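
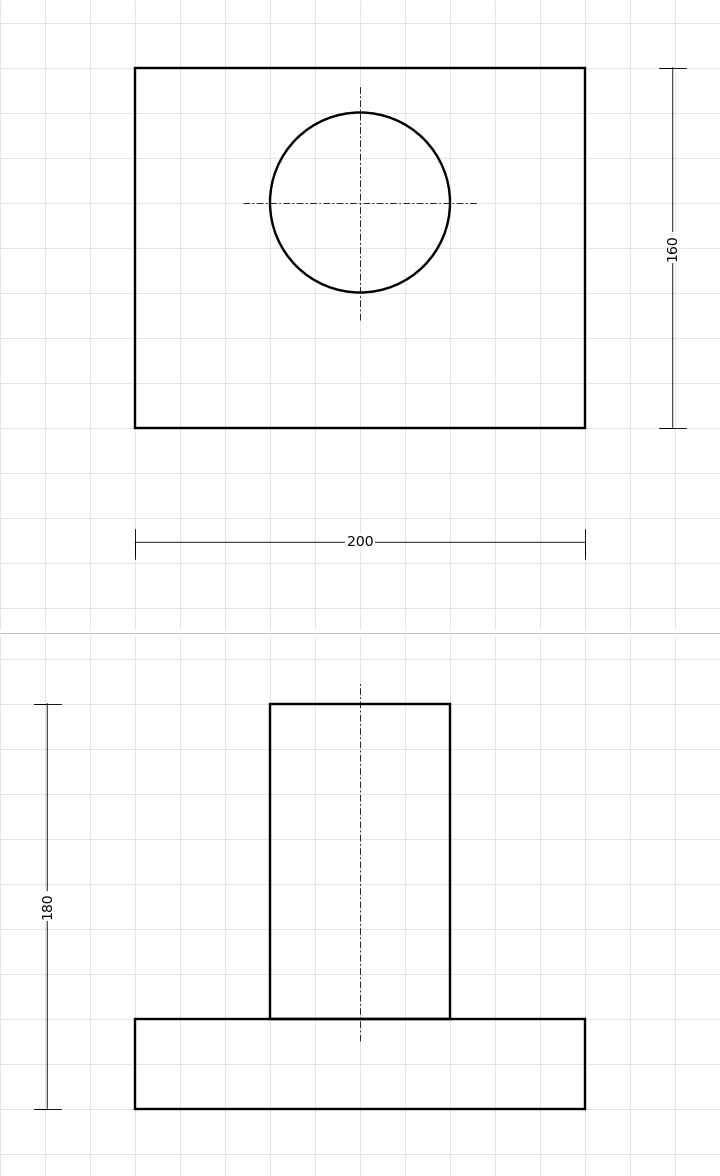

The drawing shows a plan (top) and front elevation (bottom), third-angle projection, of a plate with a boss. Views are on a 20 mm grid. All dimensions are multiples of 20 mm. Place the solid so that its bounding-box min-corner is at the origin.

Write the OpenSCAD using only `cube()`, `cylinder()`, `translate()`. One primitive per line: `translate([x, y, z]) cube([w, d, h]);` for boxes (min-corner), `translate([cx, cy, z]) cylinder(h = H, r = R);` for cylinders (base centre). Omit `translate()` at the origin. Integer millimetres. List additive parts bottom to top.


cube([200, 160, 40]);
translate([100, 100, 40]) cylinder(h = 140, r = 40);


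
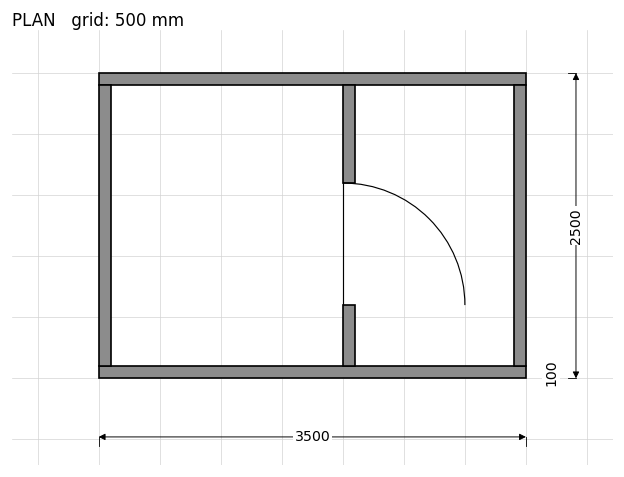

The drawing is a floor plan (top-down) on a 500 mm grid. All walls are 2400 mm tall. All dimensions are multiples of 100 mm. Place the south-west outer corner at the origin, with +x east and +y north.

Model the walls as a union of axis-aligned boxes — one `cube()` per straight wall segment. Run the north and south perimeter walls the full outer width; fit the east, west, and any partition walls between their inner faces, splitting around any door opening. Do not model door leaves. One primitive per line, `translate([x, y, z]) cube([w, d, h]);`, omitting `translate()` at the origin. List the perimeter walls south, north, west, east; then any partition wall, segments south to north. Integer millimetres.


cube([3500, 100, 2400]);
translate([0, 2400, 0]) cube([3500, 100, 2400]);
translate([0, 100, 0]) cube([100, 2300, 2400]);
translate([3400, 100, 0]) cube([100, 2300, 2400]);
translate([2000, 100, 0]) cube([100, 500, 2400]);
translate([2000, 1600, 0]) cube([100, 800, 2400]);


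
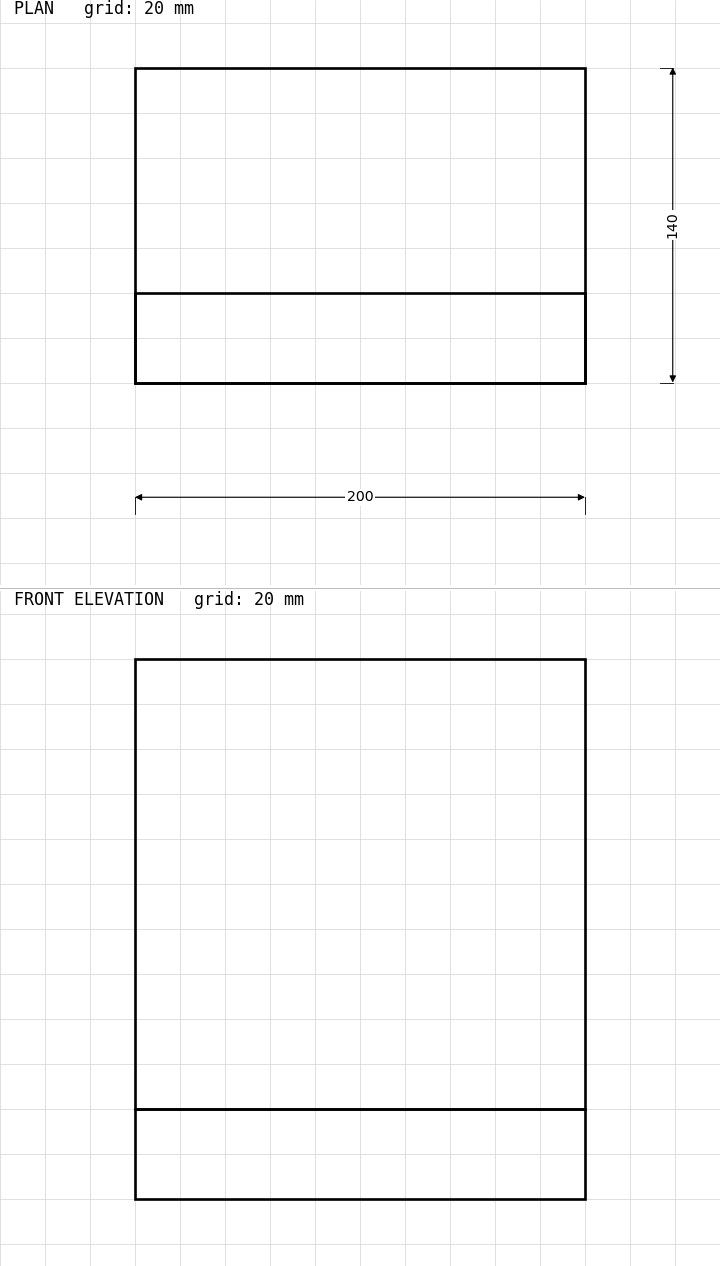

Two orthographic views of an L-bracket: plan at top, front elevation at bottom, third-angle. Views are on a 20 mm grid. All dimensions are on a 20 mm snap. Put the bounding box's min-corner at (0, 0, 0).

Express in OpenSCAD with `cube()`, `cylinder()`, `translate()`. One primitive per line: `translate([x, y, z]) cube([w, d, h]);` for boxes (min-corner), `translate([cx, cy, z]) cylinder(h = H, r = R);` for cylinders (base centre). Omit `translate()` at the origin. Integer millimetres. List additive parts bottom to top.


cube([200, 140, 40]);
translate([0, 0, 40]) cube([200, 40, 200]);


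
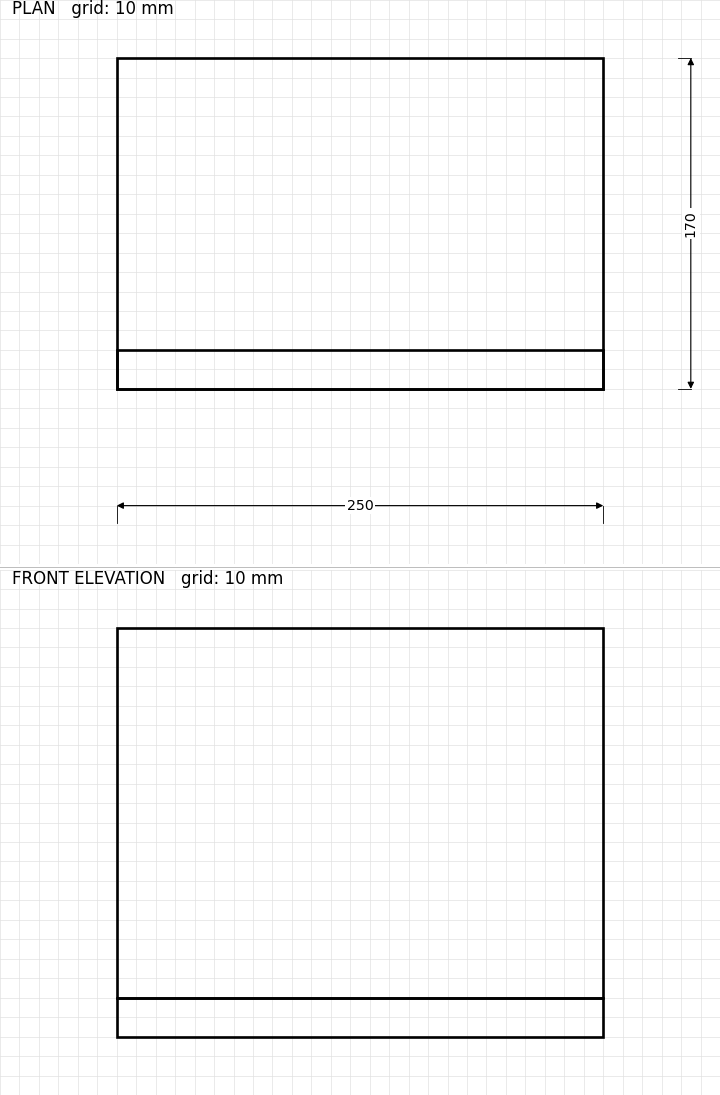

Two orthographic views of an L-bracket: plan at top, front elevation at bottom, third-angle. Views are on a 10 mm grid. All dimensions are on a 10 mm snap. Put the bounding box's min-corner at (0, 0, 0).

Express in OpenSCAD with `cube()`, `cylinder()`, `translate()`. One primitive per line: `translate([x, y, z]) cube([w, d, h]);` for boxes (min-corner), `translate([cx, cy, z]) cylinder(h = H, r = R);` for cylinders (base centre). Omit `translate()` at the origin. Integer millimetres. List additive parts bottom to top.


cube([250, 170, 20]);
translate([0, 0, 20]) cube([250, 20, 190]);


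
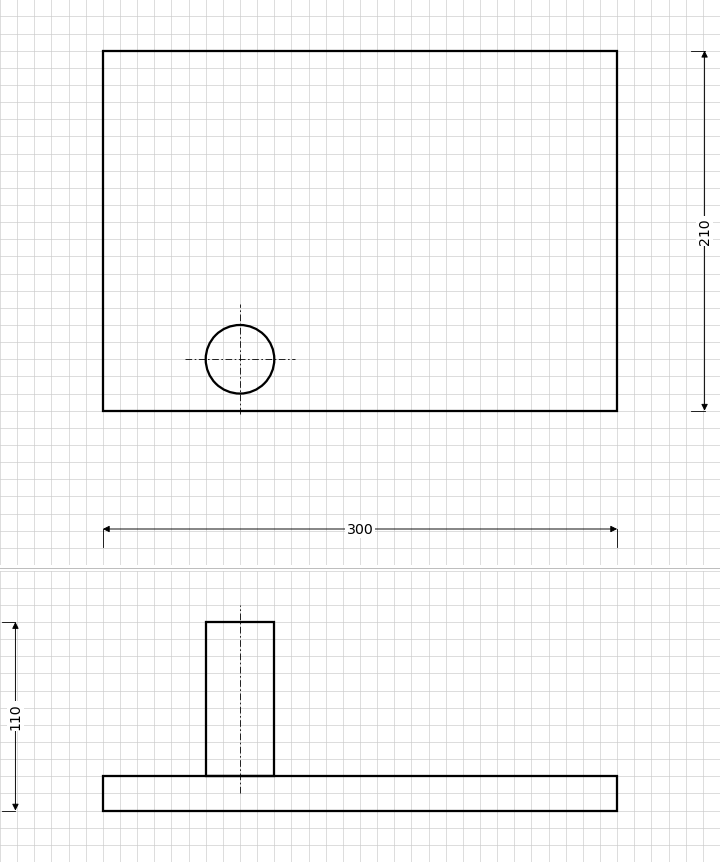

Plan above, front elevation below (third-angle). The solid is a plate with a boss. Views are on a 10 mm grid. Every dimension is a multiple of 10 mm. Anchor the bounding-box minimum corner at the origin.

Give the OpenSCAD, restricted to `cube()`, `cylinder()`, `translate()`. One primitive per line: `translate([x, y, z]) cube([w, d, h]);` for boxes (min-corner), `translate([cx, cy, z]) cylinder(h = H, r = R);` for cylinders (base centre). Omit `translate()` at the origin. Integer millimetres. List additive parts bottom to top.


cube([300, 210, 20]);
translate([80, 30, 20]) cylinder(h = 90, r = 20);


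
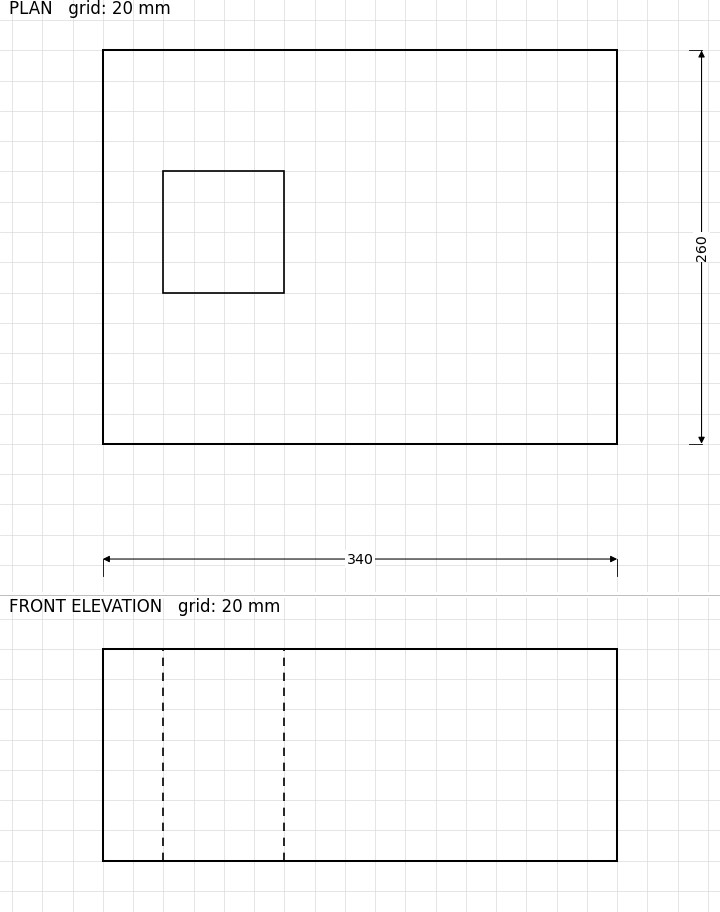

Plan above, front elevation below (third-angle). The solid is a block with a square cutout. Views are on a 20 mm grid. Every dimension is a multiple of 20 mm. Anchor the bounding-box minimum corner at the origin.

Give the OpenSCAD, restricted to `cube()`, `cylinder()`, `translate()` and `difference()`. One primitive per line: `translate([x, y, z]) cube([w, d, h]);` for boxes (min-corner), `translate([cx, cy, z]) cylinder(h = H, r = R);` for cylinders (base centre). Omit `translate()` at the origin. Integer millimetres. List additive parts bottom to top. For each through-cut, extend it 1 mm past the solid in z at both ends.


difference() {
  cube([340, 260, 140]);
  translate([40, 100, -1]) cube([80, 80, 142]);
}


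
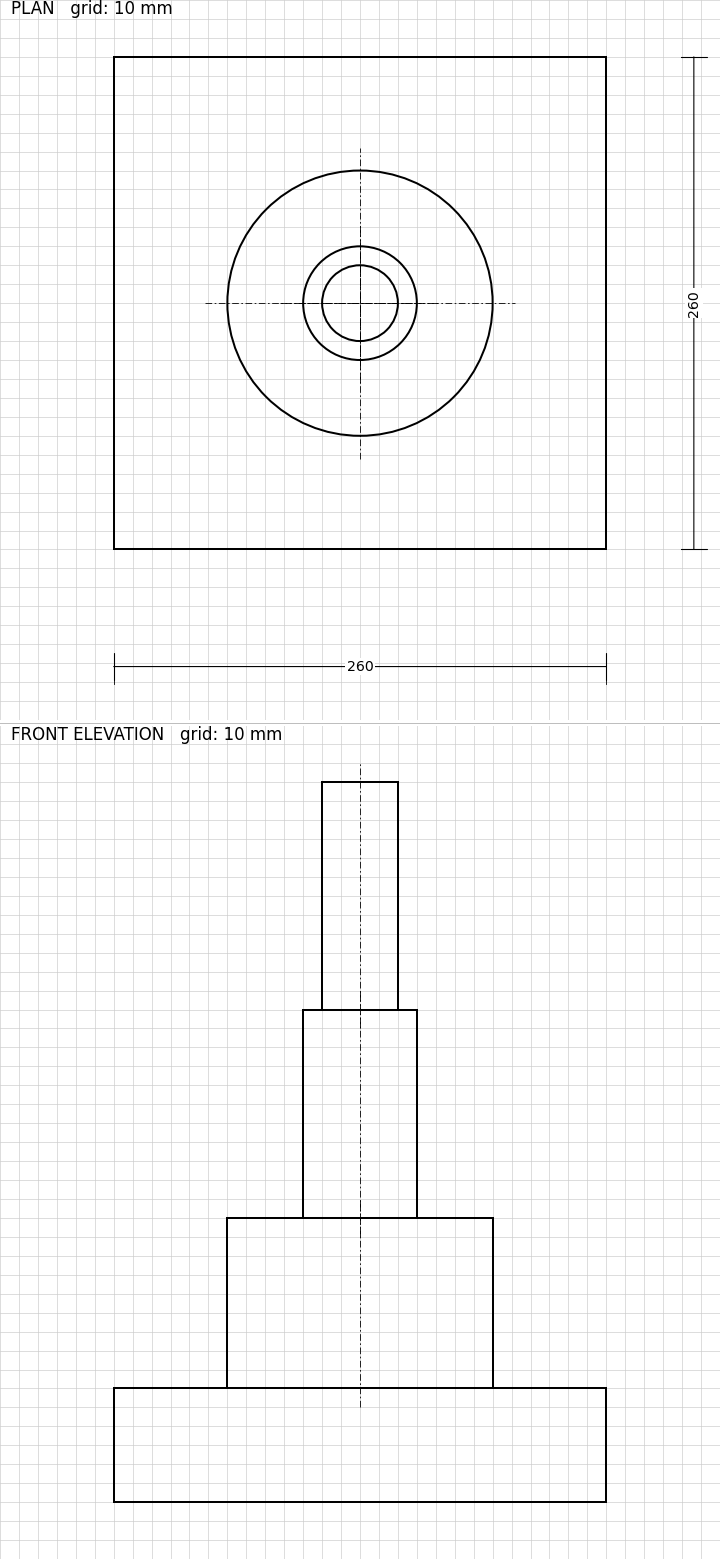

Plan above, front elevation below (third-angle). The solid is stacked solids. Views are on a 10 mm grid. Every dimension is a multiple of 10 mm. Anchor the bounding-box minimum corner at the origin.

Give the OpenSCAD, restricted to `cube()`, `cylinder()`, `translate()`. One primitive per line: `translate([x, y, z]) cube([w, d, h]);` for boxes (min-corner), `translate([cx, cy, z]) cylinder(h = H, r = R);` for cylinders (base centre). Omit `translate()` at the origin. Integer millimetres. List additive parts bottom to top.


cube([260, 260, 60]);
translate([130, 130, 60]) cylinder(h = 90, r = 70);
translate([130, 130, 150]) cylinder(h = 110, r = 30);
translate([130, 130, 260]) cylinder(h = 120, r = 20);


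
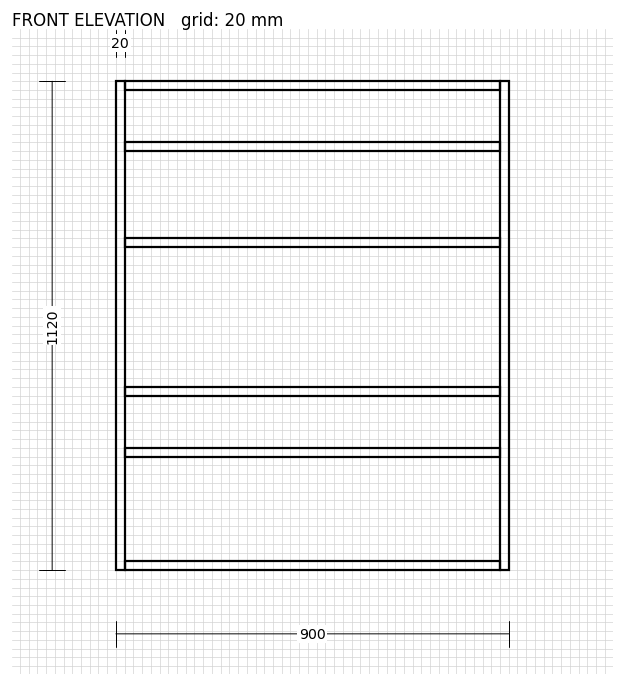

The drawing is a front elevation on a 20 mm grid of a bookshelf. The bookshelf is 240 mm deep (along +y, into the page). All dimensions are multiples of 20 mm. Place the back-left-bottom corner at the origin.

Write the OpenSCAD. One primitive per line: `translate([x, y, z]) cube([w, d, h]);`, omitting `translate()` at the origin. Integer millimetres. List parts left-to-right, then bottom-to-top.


cube([20, 240, 1120]);
translate([20, 0, 0]) cube([860, 240, 20]);
translate([20, 0, 260]) cube([860, 240, 20]);
translate([20, 0, 400]) cube([860, 240, 20]);
translate([20, 0, 740]) cube([860, 240, 20]);
translate([20, 0, 960]) cube([860, 240, 20]);
translate([20, 0, 1100]) cube([860, 240, 20]);
translate([880, 0, 0]) cube([20, 240, 1120]);


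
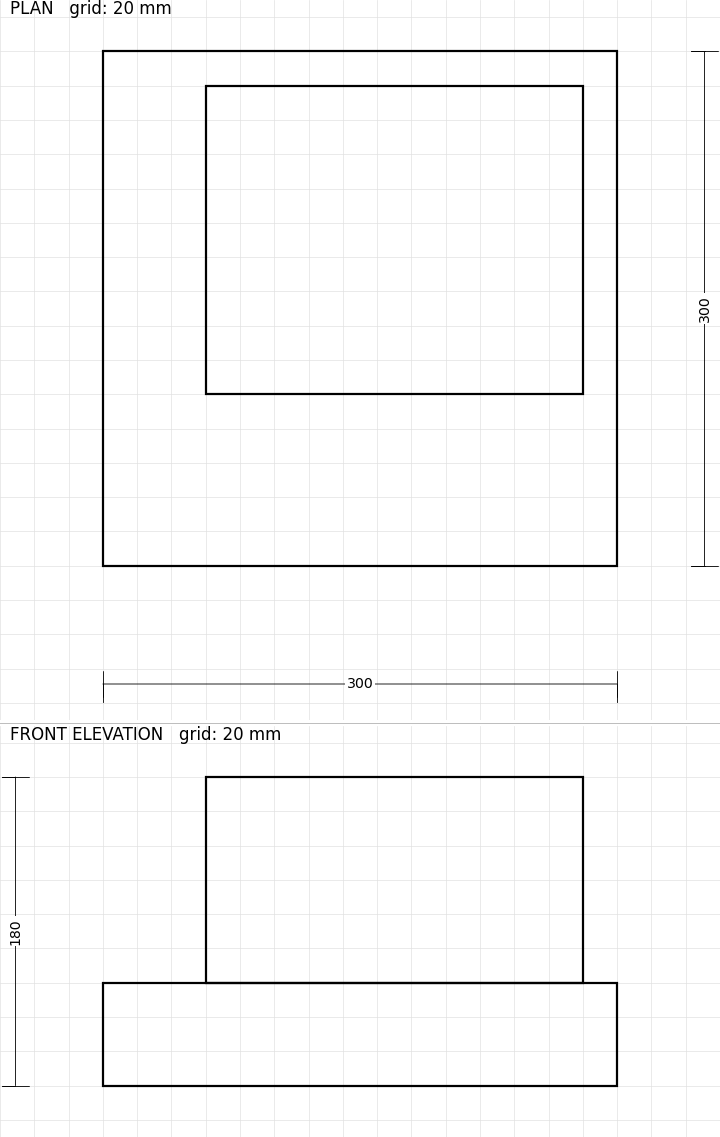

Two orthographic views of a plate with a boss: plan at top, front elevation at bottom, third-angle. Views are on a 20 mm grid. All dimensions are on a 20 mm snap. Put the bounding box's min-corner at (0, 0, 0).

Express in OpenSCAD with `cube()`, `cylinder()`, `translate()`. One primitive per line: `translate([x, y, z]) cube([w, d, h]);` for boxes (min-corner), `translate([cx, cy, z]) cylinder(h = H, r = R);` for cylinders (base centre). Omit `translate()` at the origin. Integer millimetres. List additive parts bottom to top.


cube([300, 300, 60]);
translate([60, 100, 60]) cube([220, 180, 120]);


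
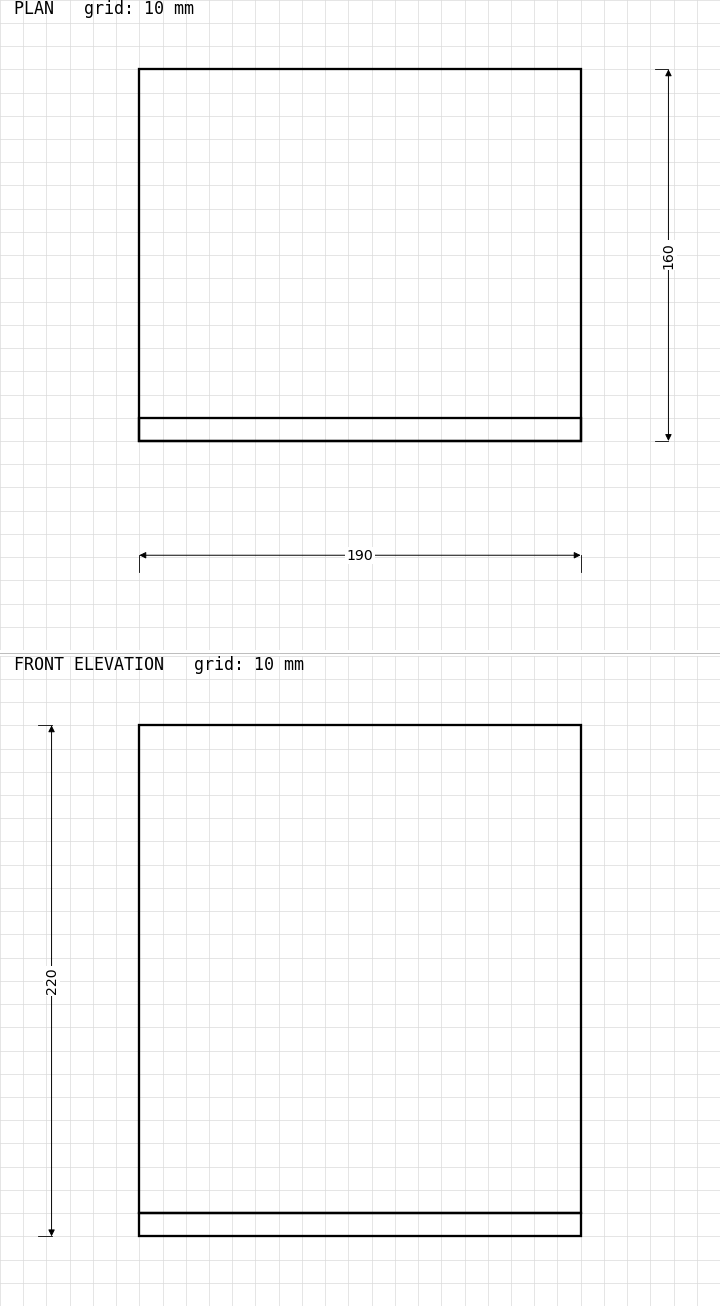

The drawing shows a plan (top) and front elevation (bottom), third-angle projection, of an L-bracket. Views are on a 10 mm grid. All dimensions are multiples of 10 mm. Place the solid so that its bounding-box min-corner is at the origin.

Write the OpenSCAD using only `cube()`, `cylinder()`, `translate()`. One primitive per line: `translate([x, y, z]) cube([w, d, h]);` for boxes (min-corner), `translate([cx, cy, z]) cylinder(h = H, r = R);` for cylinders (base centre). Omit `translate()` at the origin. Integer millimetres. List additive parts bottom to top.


cube([190, 160, 10]);
translate([0, 0, 10]) cube([190, 10, 210]);


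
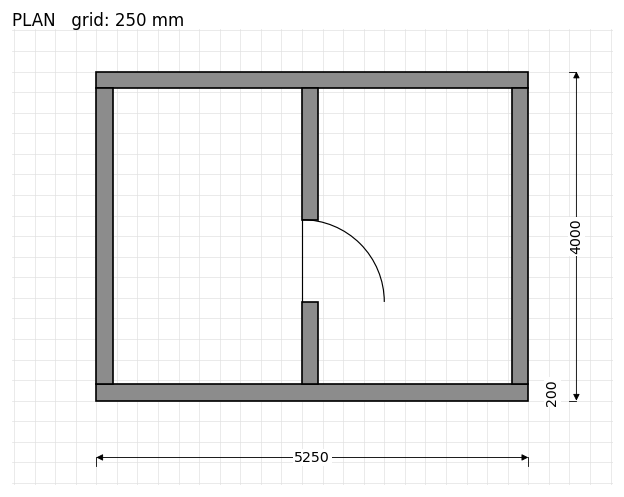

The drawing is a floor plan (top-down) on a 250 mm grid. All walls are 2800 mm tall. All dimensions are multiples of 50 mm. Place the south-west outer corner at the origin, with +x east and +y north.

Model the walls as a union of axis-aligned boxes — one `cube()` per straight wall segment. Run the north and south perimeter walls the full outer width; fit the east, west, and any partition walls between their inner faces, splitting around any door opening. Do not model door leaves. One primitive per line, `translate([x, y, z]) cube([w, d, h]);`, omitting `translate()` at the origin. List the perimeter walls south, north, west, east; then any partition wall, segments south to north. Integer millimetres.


cube([5250, 200, 2800]);
translate([0, 3800, 0]) cube([5250, 200, 2800]);
translate([0, 200, 0]) cube([200, 3600, 2800]);
translate([5050, 200, 0]) cube([200, 3600, 2800]);
translate([2500, 200, 0]) cube([200, 1000, 2800]);
translate([2500, 2200, 0]) cube([200, 1600, 2800]);


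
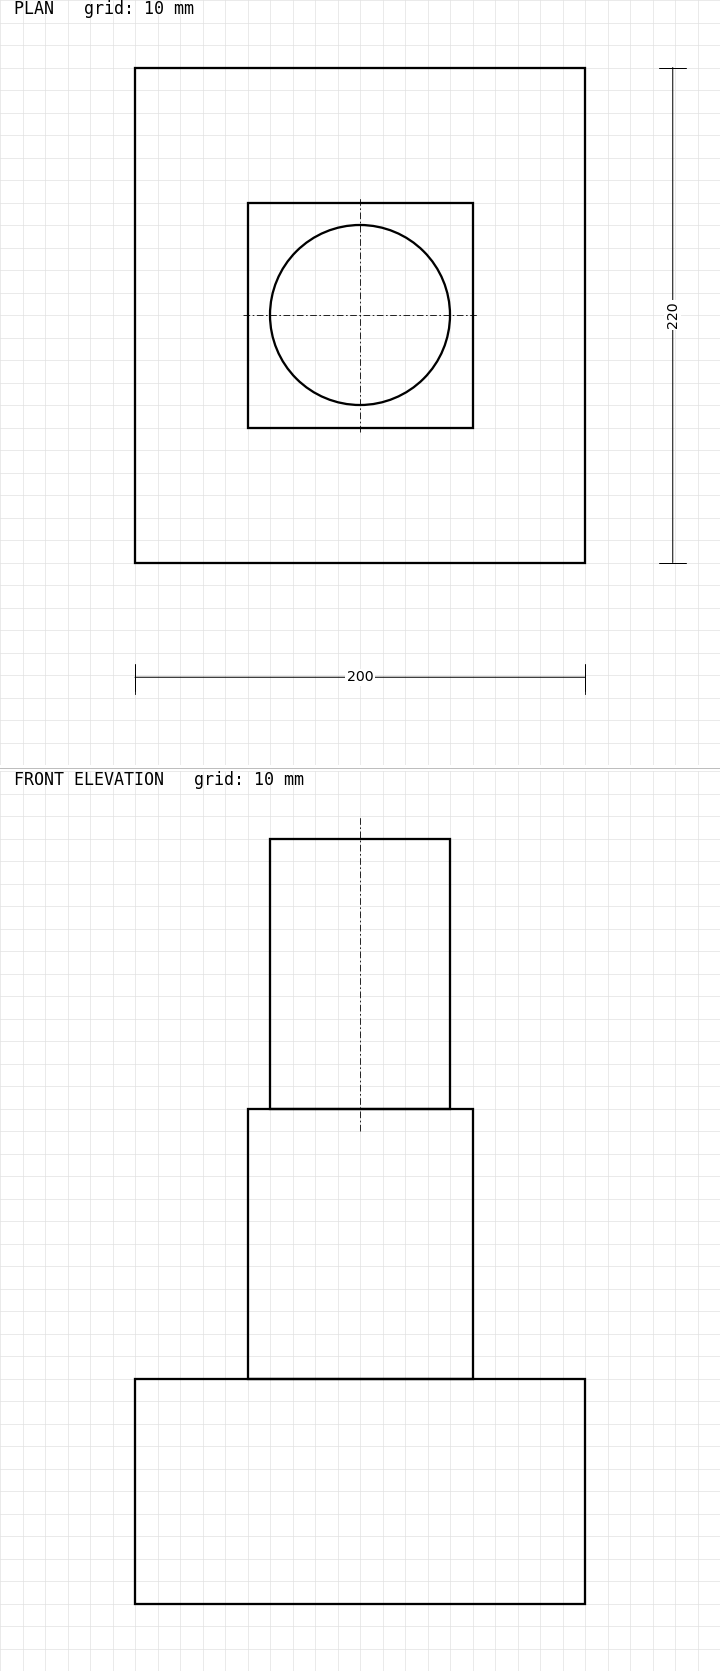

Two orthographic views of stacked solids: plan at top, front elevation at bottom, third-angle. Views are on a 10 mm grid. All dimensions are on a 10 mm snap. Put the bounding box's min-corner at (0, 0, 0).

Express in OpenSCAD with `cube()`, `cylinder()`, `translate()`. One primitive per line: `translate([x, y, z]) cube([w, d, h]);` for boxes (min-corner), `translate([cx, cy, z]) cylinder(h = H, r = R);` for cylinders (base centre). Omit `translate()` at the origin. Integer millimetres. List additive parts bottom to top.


cube([200, 220, 100]);
translate([50, 60, 100]) cube([100, 100, 120]);
translate([100, 110, 220]) cylinder(h = 120, r = 40);


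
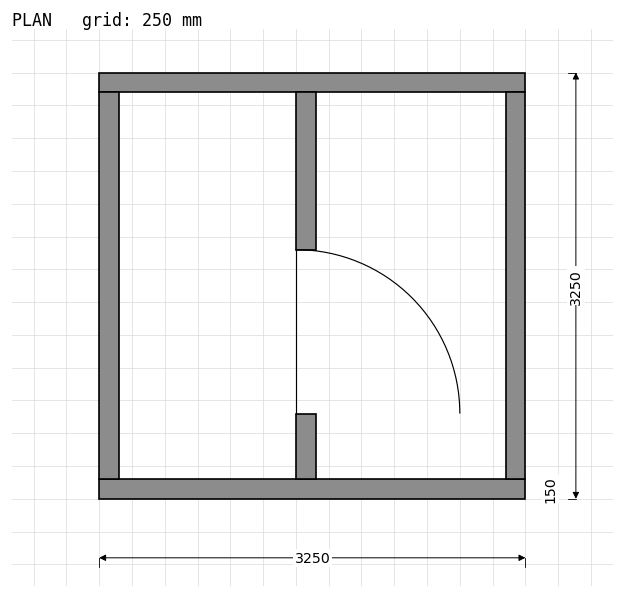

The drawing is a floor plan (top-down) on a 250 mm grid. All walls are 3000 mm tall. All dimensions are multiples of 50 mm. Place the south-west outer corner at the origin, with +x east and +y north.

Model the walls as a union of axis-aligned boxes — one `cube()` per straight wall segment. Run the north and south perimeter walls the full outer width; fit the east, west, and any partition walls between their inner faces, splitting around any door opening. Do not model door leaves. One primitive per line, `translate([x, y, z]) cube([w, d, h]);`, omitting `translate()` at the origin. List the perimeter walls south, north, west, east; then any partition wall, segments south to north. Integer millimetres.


cube([3250, 150, 3000]);
translate([0, 3100, 0]) cube([3250, 150, 3000]);
translate([0, 150, 0]) cube([150, 2950, 3000]);
translate([3100, 150, 0]) cube([150, 2950, 3000]);
translate([1500, 150, 0]) cube([150, 500, 3000]);
translate([1500, 1900, 0]) cube([150, 1200, 3000]);


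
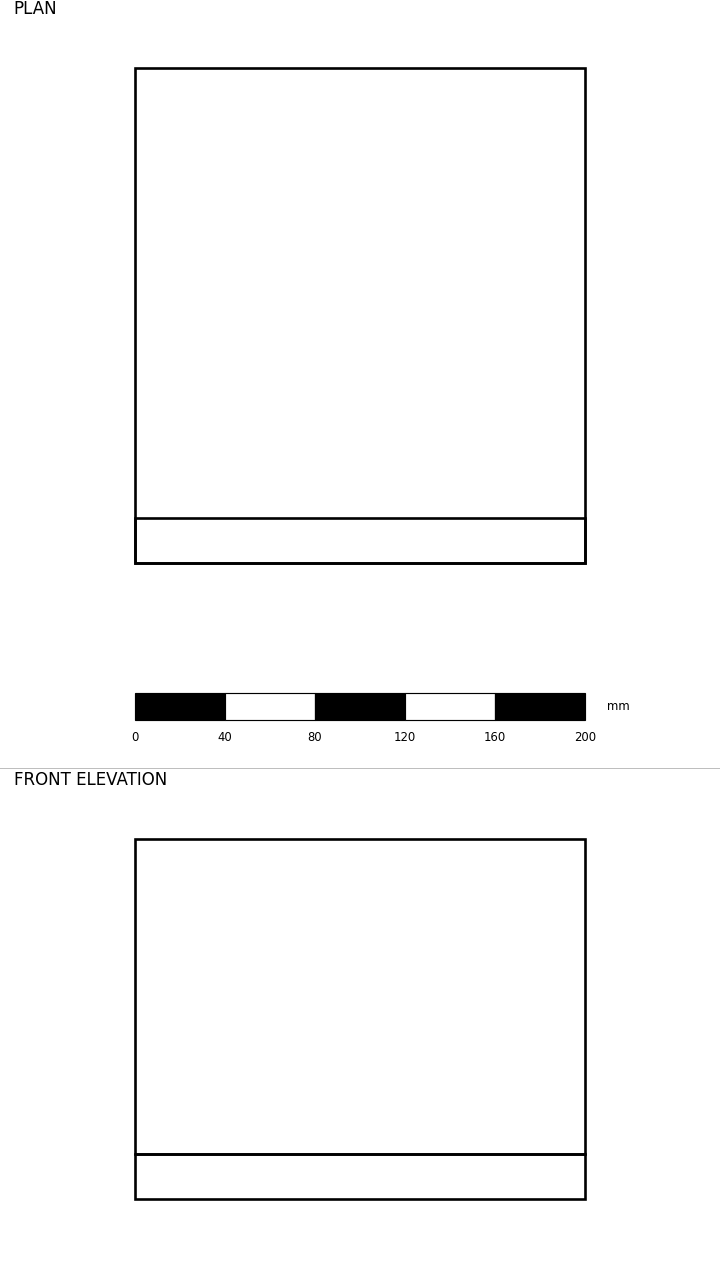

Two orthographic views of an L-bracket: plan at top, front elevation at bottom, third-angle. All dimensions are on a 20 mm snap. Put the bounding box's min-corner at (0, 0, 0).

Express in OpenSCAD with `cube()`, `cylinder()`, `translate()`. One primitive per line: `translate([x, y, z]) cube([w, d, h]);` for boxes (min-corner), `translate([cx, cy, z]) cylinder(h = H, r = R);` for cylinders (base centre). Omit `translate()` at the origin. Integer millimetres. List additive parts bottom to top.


cube([200, 220, 20]);
translate([0, 0, 20]) cube([200, 20, 140]);


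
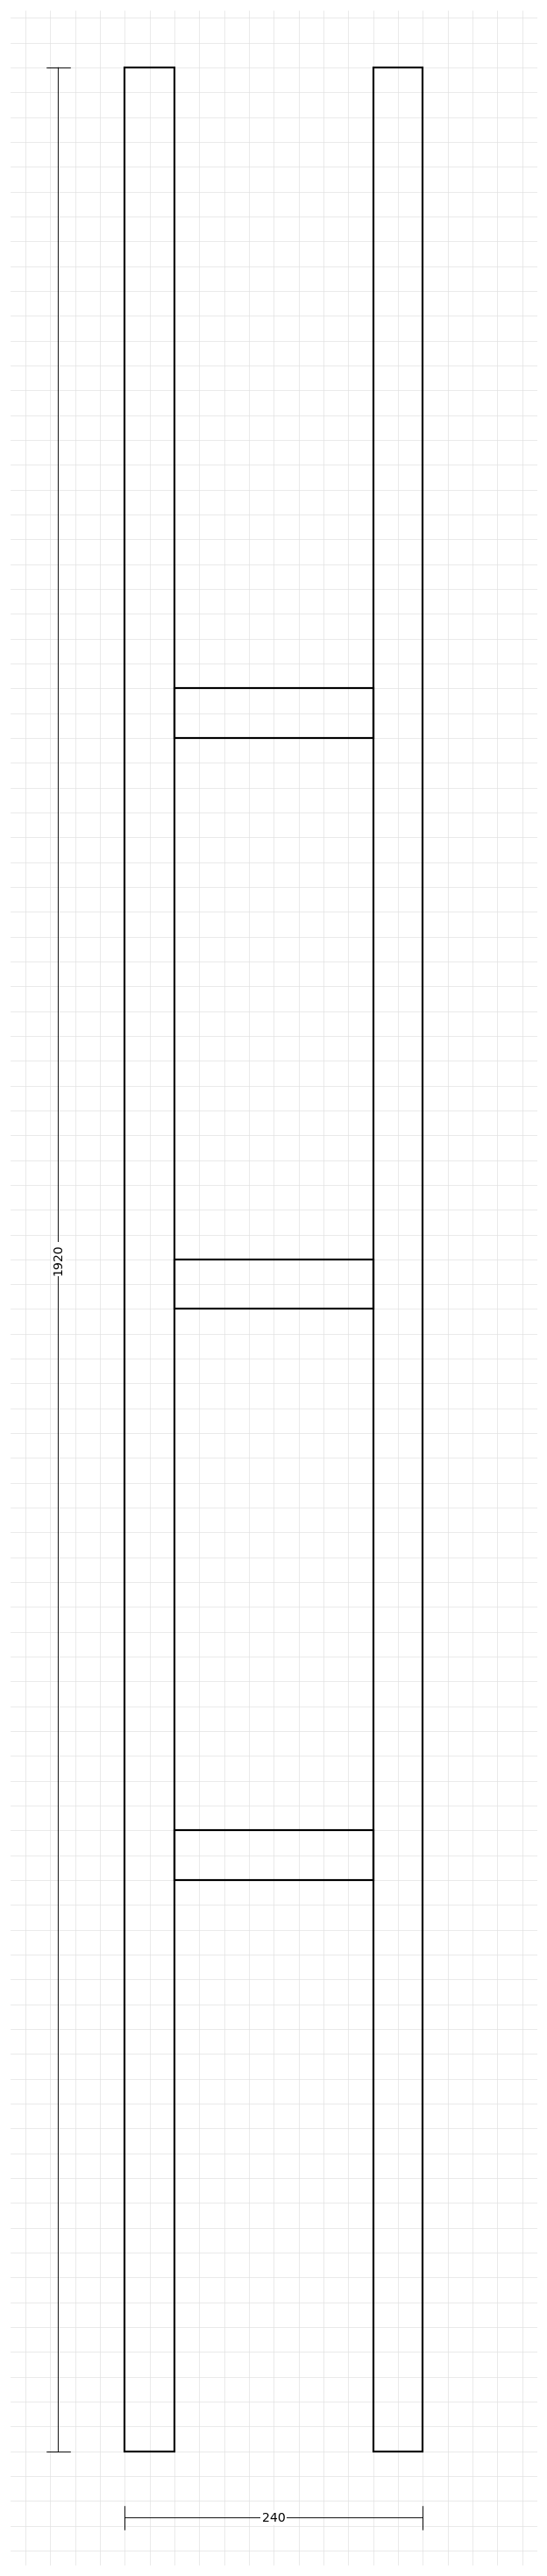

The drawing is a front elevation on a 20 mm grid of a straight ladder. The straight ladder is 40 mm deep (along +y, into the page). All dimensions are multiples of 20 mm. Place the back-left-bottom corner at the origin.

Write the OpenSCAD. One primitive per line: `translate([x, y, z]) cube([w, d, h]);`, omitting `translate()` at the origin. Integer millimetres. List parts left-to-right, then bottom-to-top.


cube([40, 40, 1920]);
translate([40, 0, 460]) cube([160, 40, 40]);
translate([40, 0, 920]) cube([160, 40, 40]);
translate([40, 0, 1380]) cube([160, 40, 40]);
translate([200, 0, 0]) cube([40, 40, 1920]);


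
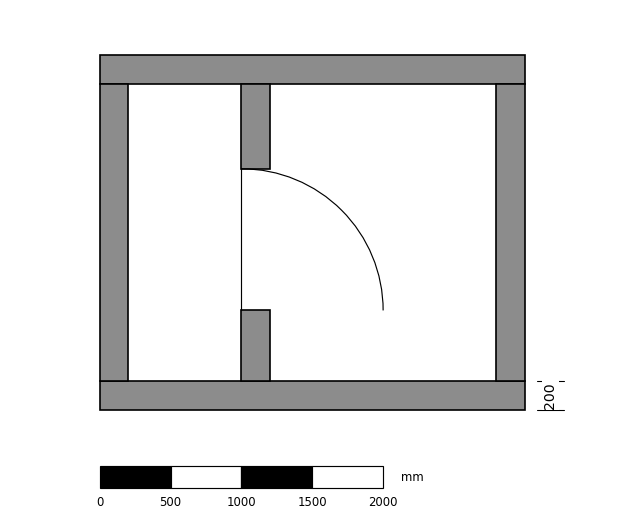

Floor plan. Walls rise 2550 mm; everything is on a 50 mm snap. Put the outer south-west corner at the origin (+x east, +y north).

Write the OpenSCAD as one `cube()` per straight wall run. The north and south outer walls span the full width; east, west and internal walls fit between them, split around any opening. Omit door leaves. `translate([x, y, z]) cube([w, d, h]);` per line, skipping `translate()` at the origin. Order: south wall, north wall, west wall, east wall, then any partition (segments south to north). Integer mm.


cube([3000, 200, 2550]);
translate([0, 2300, 0]) cube([3000, 200, 2550]);
translate([0, 200, 0]) cube([200, 2100, 2550]);
translate([2800, 200, 0]) cube([200, 2100, 2550]);
translate([1000, 200, 0]) cube([200, 500, 2550]);
translate([1000, 1700, 0]) cube([200, 600, 2550]);


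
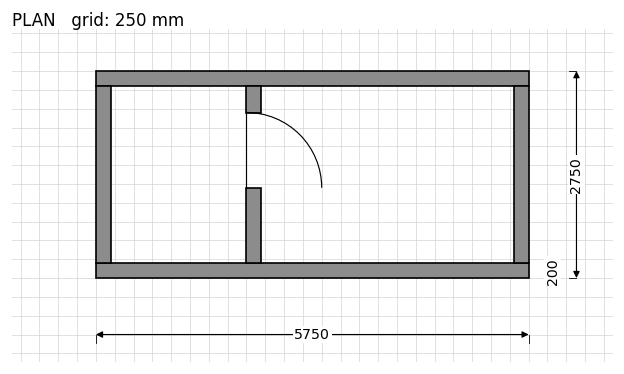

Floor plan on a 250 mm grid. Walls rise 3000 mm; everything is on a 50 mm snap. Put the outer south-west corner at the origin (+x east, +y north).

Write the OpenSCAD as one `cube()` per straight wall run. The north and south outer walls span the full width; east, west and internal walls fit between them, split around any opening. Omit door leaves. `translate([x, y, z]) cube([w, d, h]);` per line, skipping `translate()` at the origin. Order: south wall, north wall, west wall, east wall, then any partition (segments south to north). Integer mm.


cube([5750, 200, 3000]);
translate([0, 2550, 0]) cube([5750, 200, 3000]);
translate([0, 200, 0]) cube([200, 2350, 3000]);
translate([5550, 200, 0]) cube([200, 2350, 3000]);
translate([2000, 200, 0]) cube([200, 1000, 3000]);
translate([2000, 2200, 0]) cube([200, 350, 3000]);


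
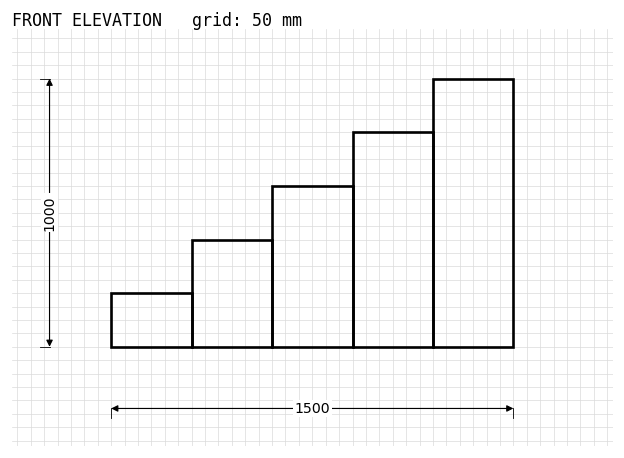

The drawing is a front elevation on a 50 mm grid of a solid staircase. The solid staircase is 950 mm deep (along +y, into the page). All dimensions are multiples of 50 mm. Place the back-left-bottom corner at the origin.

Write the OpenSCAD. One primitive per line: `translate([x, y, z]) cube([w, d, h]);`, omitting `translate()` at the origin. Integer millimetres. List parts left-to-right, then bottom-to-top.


cube([300, 950, 200]);
translate([300, 0, 0]) cube([300, 950, 400]);
translate([600, 0, 0]) cube([300, 950, 600]);
translate([900, 0, 0]) cube([300, 950, 800]);
translate([1200, 0, 0]) cube([300, 950, 1000]);


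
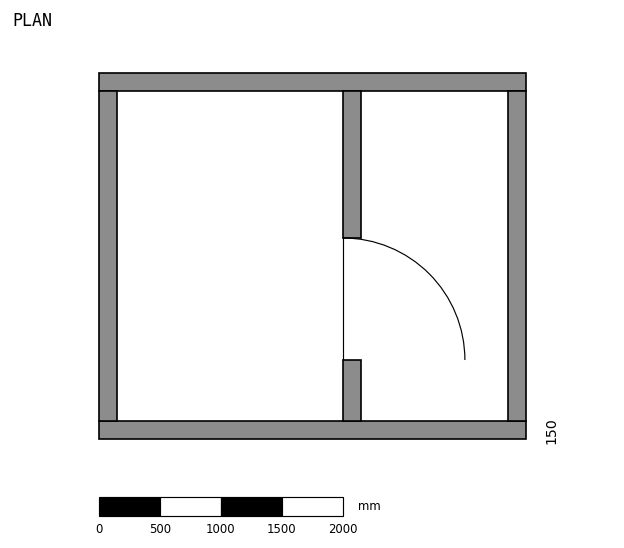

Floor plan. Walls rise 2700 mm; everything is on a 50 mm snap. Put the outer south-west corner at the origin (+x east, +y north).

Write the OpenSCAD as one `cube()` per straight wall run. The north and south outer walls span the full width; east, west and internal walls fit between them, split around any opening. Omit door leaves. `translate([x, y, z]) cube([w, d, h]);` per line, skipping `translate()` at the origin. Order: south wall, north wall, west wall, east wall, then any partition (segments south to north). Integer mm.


cube([3500, 150, 2700]);
translate([0, 2850, 0]) cube([3500, 150, 2700]);
translate([0, 150, 0]) cube([150, 2700, 2700]);
translate([3350, 150, 0]) cube([150, 2700, 2700]);
translate([2000, 150, 0]) cube([150, 500, 2700]);
translate([2000, 1650, 0]) cube([150, 1200, 2700]);


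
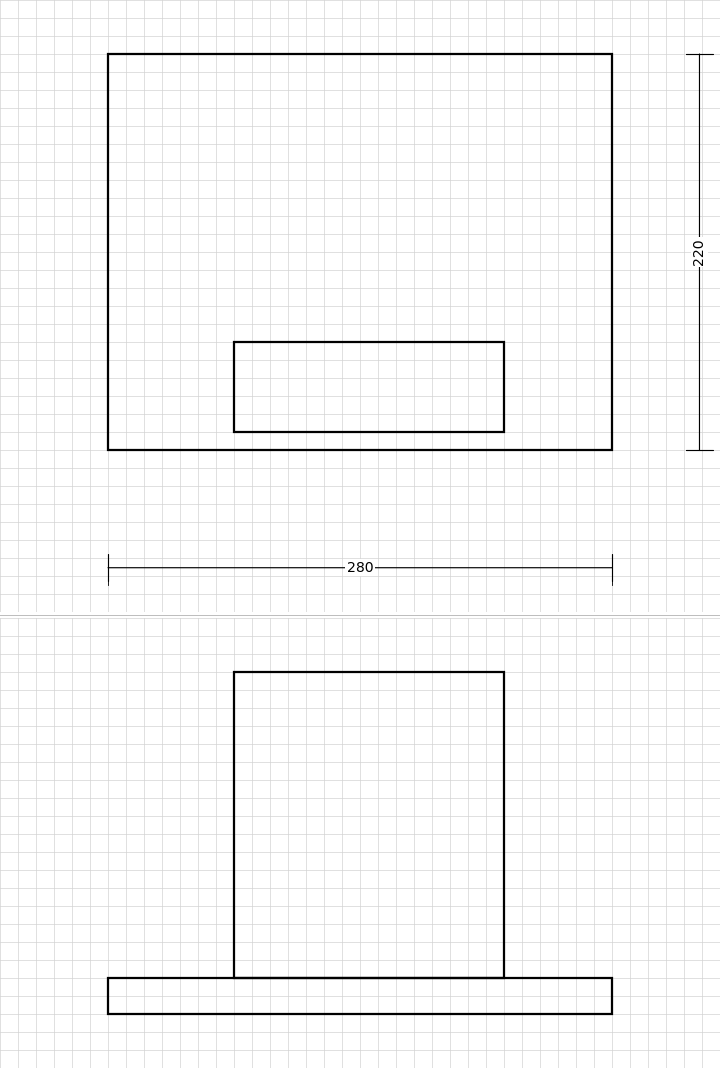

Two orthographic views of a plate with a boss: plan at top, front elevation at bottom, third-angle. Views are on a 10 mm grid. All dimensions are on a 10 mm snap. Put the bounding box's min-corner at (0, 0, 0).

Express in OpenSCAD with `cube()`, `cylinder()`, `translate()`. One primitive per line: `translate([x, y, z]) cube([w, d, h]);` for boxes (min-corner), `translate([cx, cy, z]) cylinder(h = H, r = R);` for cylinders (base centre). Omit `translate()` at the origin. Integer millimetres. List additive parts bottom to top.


cube([280, 220, 20]);
translate([70, 10, 20]) cube([150, 50, 170]);


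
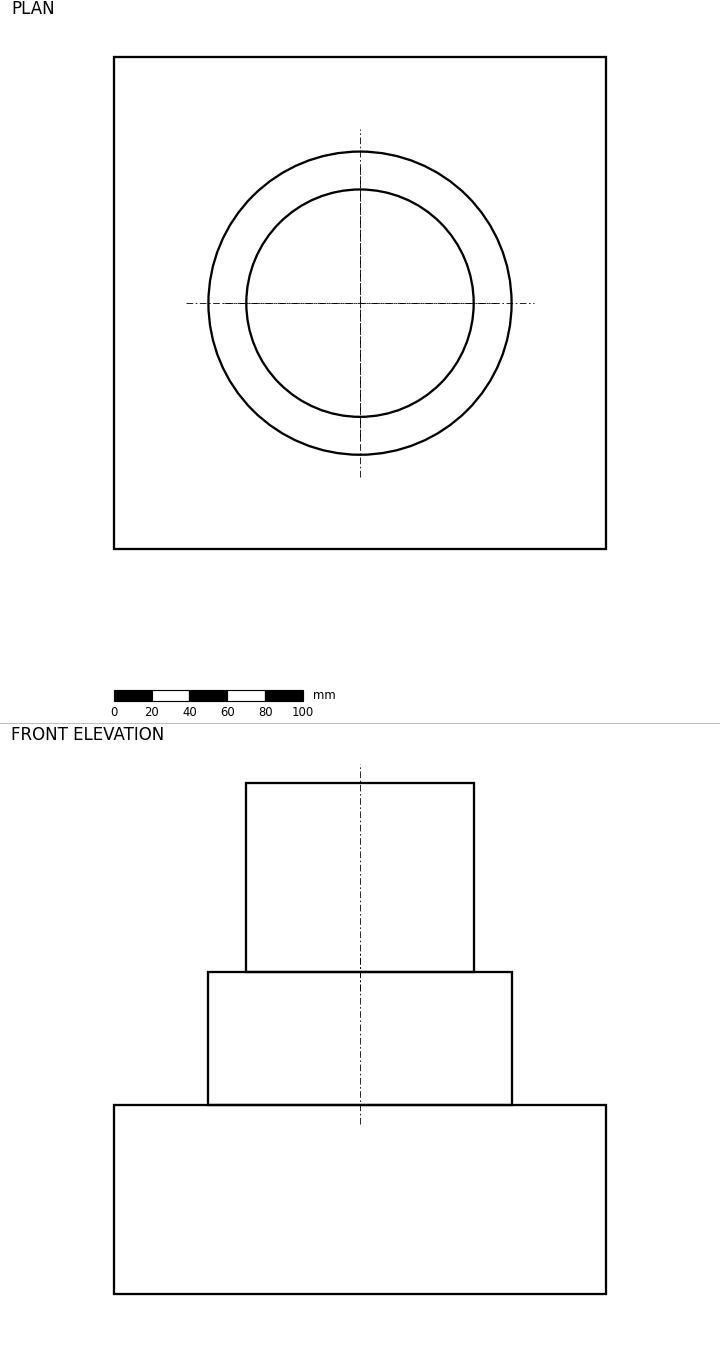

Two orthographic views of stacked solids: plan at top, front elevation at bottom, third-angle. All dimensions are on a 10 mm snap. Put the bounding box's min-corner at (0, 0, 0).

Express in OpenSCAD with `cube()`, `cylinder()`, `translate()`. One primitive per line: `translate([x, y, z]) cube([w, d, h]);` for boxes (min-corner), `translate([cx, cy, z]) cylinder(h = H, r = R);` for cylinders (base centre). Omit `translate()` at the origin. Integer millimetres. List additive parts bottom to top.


cube([260, 260, 100]);
translate([130, 130, 100]) cylinder(h = 70, r = 80);
translate([130, 130, 170]) cylinder(h = 100, r = 60);


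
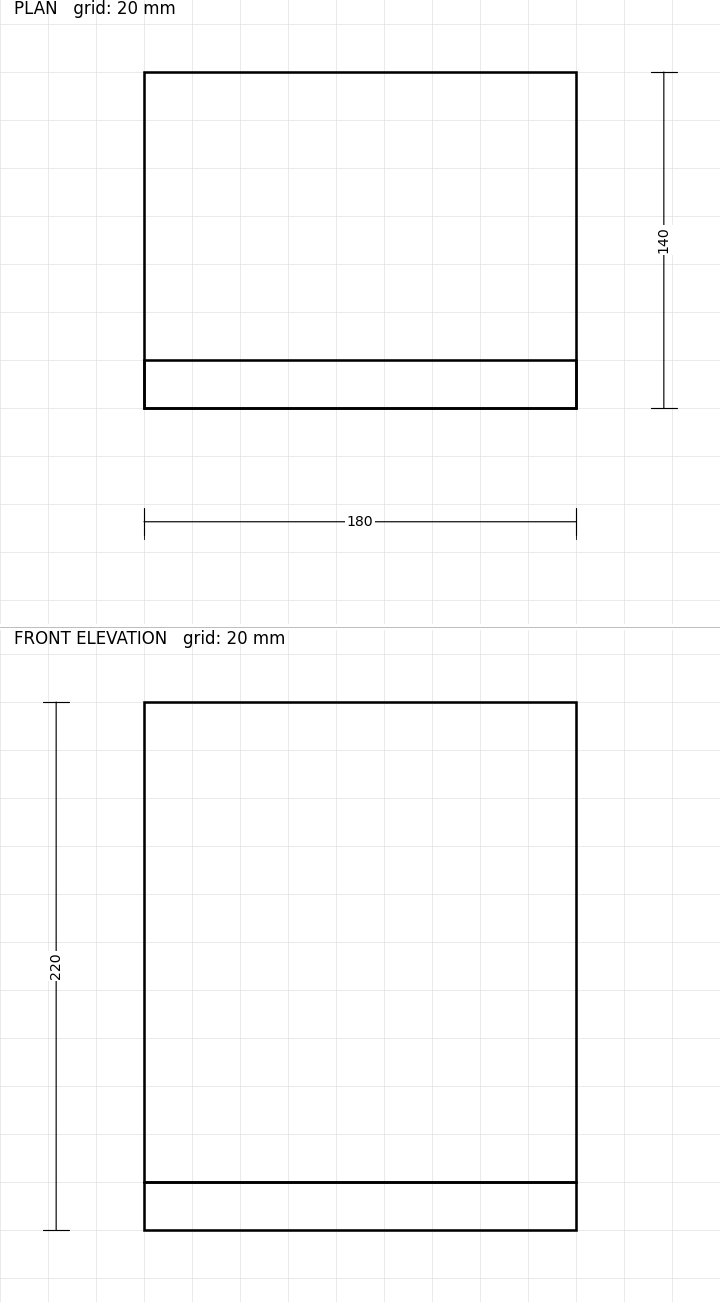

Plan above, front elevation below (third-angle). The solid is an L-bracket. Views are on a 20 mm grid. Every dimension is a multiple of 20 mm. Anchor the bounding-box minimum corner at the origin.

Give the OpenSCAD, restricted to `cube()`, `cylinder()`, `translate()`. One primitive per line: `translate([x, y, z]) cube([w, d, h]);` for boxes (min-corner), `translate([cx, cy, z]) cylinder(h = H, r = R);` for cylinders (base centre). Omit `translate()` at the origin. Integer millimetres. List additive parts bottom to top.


cube([180, 140, 20]);
translate([0, 0, 20]) cube([180, 20, 200]);


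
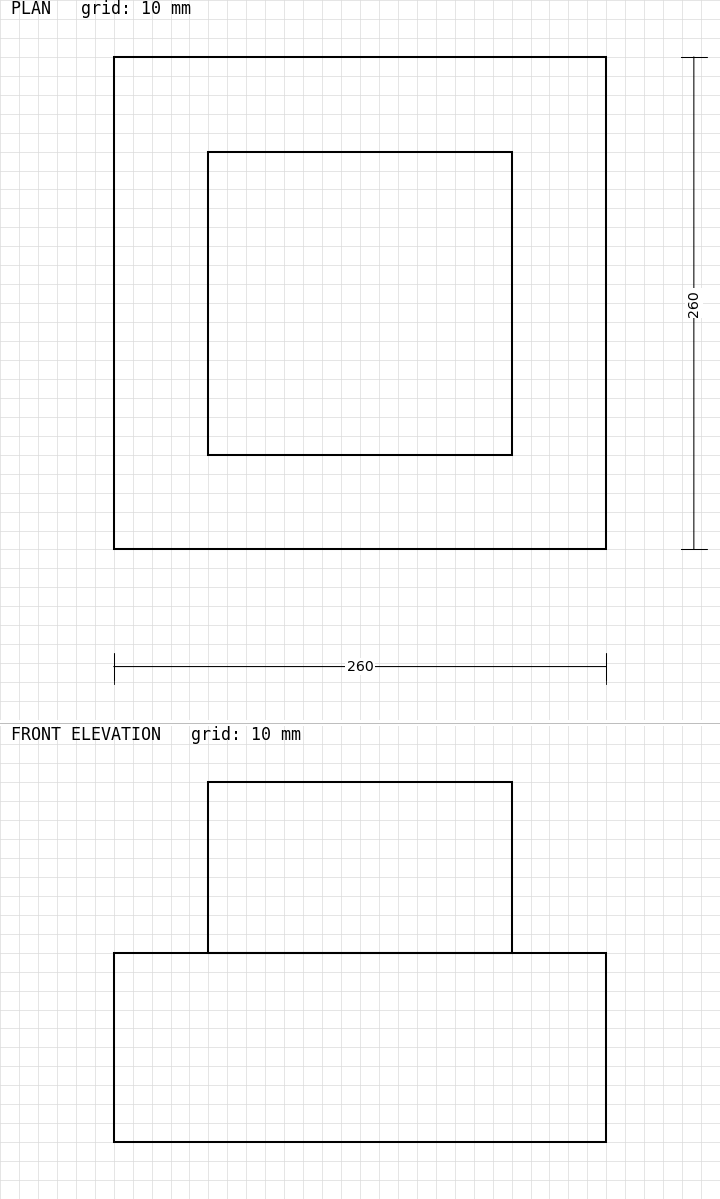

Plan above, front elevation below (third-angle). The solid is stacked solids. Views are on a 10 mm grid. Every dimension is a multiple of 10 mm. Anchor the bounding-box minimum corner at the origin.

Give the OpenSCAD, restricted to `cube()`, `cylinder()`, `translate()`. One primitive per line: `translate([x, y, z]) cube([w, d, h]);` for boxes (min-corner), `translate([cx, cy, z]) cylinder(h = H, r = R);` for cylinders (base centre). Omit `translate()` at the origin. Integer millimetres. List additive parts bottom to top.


cube([260, 260, 100]);
translate([50, 50, 100]) cube([160, 160, 90]);


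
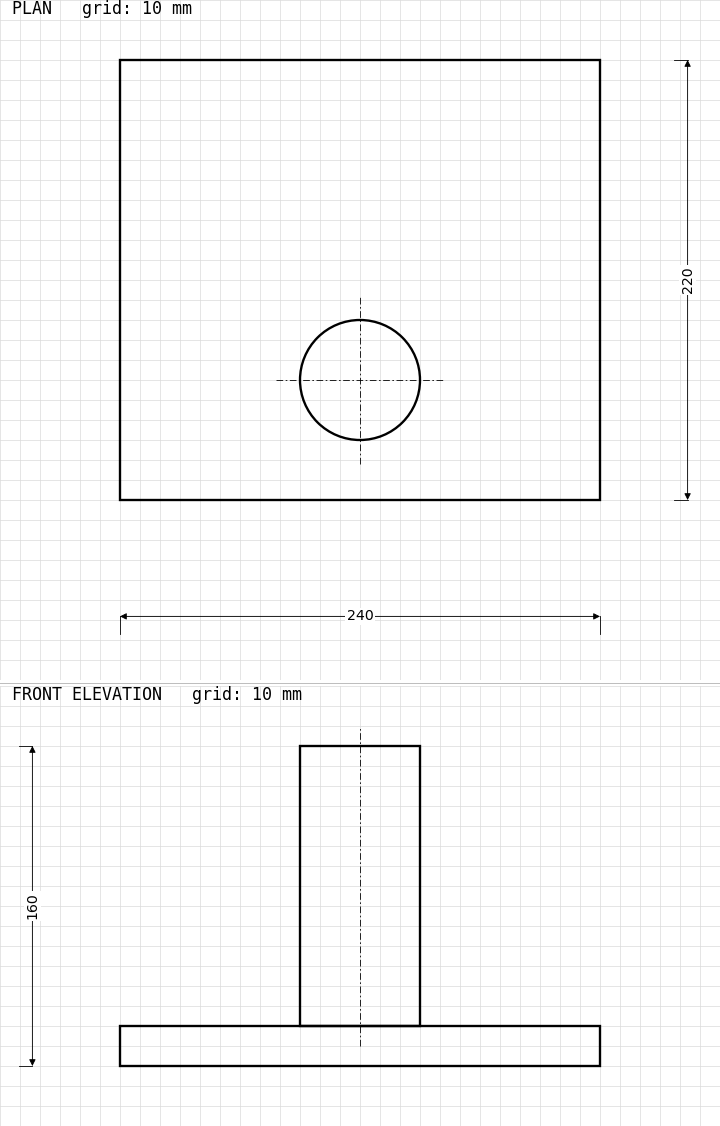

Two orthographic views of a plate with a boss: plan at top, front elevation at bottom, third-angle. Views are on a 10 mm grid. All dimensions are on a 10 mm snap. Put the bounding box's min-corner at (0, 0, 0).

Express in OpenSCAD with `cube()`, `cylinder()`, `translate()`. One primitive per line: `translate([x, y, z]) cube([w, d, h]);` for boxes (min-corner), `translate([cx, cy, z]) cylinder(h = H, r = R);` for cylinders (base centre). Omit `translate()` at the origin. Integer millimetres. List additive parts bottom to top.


cube([240, 220, 20]);
translate([120, 60, 20]) cylinder(h = 140, r = 30);


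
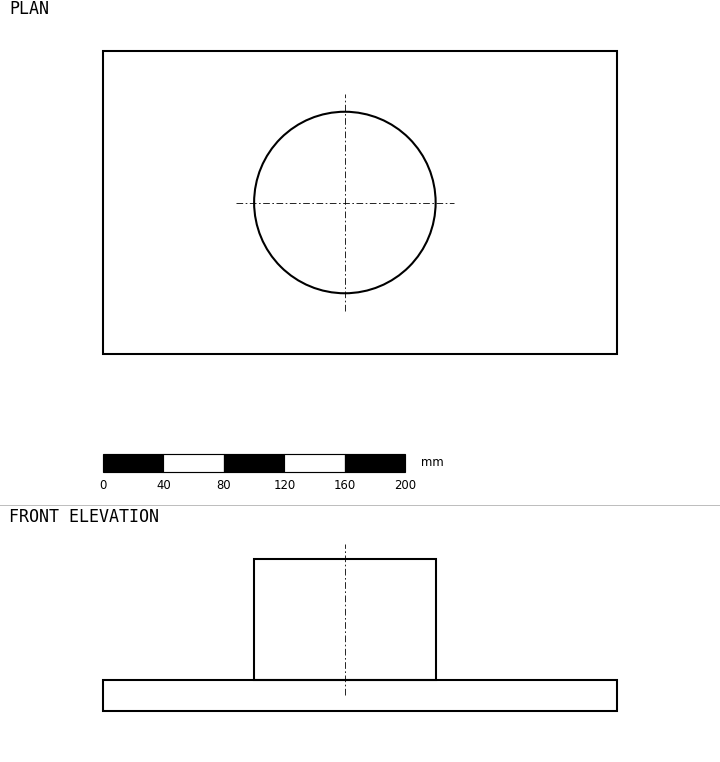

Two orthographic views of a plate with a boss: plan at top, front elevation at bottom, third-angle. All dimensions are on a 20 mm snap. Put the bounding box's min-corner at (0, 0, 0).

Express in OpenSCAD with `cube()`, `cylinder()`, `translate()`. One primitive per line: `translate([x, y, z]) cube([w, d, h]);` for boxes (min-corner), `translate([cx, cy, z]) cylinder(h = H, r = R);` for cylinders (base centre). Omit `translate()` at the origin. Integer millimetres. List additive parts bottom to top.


cube([340, 200, 20]);
translate([160, 100, 20]) cylinder(h = 80, r = 60);


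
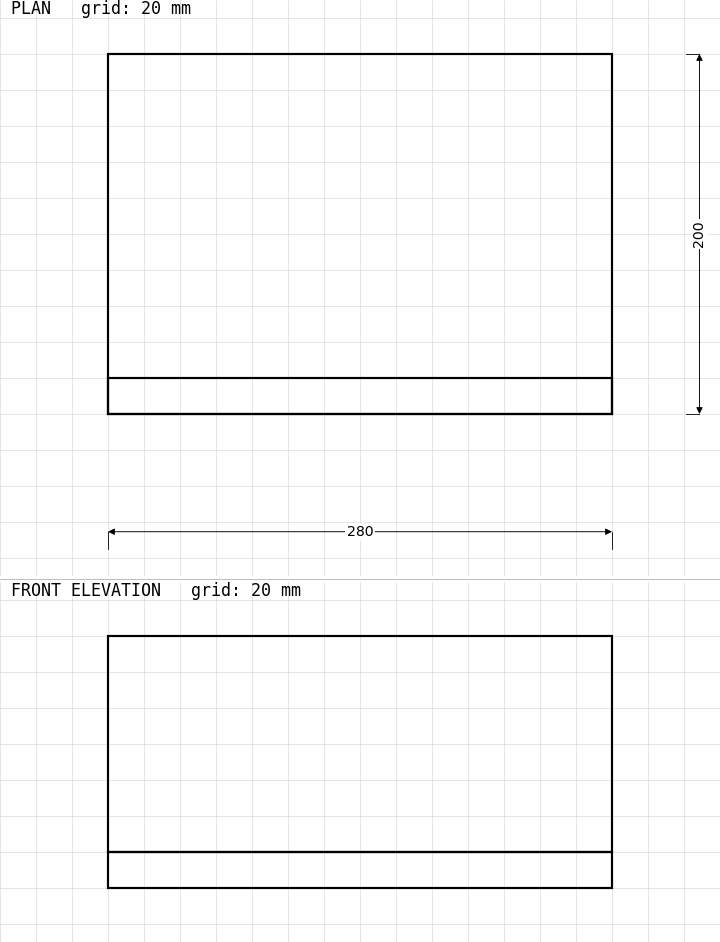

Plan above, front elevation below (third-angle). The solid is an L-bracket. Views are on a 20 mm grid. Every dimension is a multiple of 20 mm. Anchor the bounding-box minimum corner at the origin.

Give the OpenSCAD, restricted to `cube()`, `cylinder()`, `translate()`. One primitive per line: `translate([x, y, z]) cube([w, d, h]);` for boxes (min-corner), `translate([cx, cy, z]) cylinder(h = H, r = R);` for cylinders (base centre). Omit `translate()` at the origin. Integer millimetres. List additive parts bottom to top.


cube([280, 200, 20]);
translate([0, 0, 20]) cube([280, 20, 120]);


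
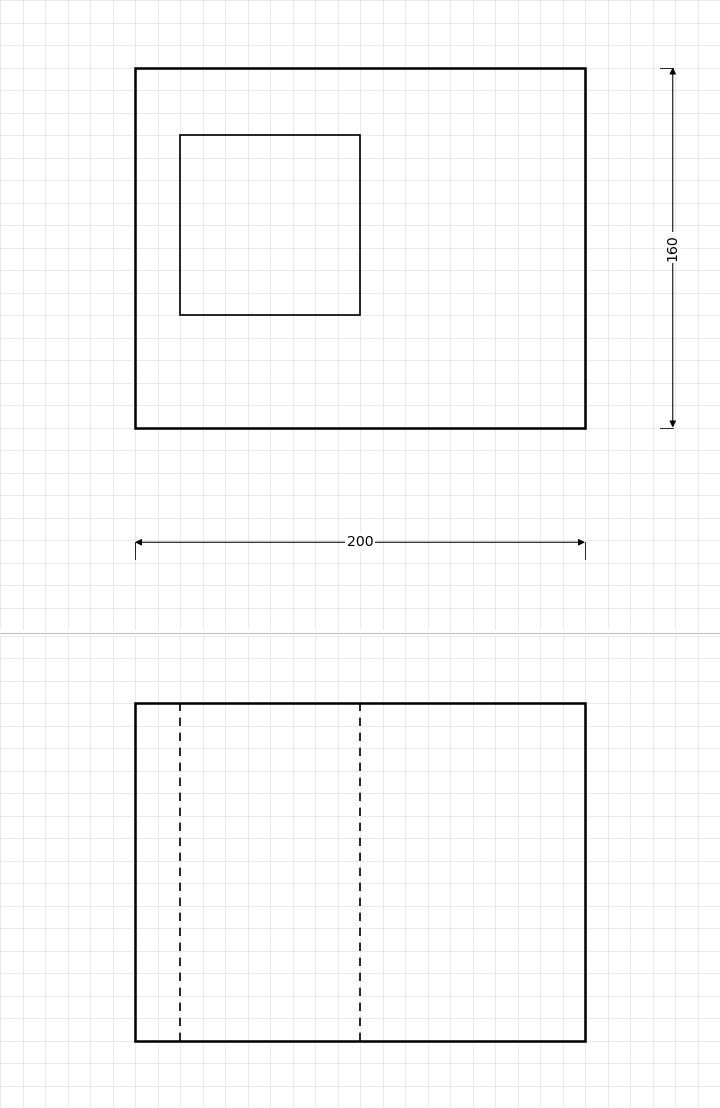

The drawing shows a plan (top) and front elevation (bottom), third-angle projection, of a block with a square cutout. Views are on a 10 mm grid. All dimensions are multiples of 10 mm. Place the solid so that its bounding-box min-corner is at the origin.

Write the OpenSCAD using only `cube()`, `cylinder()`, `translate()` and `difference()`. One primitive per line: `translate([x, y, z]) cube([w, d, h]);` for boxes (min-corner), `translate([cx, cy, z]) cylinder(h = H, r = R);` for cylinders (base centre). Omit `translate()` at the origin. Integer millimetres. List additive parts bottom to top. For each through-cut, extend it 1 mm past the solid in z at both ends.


difference() {
  cube([200, 160, 150]);
  translate([20, 50, -1]) cube([80, 80, 152]);
}


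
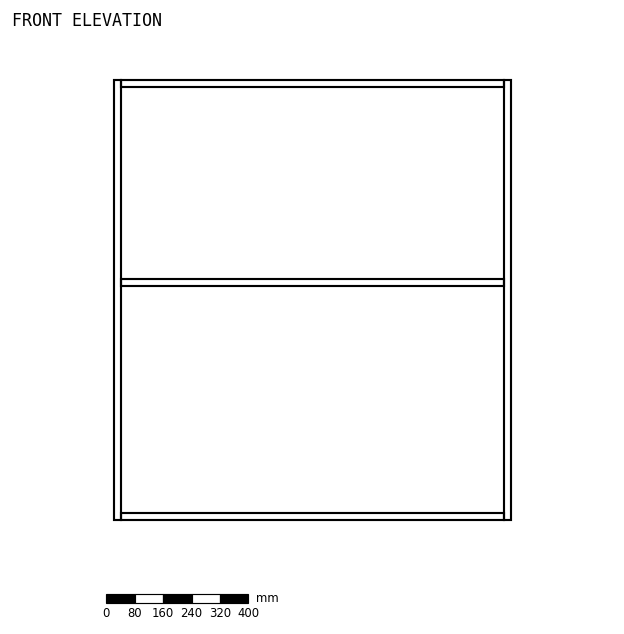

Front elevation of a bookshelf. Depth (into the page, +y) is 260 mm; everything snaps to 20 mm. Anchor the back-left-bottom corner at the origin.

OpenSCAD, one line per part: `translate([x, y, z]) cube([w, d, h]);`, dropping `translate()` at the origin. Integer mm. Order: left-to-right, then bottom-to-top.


cube([20, 260, 1240]);
translate([20, 0, 0]) cube([1080, 260, 20]);
translate([20, 0, 660]) cube([1080, 260, 20]);
translate([20, 0, 1220]) cube([1080, 260, 20]);
translate([1100, 0, 0]) cube([20, 260, 1240]);


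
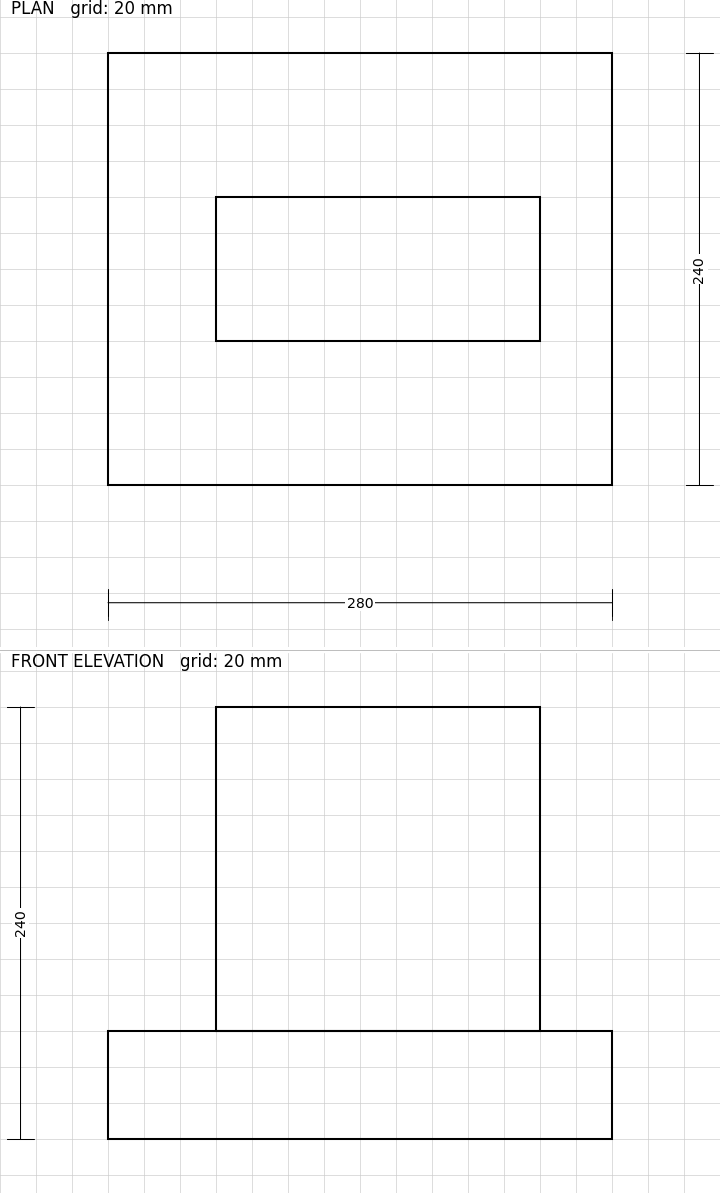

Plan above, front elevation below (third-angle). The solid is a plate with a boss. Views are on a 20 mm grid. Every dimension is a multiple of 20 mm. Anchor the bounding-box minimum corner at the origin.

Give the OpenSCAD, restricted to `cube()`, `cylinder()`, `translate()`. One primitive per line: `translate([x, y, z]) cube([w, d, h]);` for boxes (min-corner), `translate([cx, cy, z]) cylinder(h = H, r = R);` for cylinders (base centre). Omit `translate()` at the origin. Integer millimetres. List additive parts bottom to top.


cube([280, 240, 60]);
translate([60, 80, 60]) cube([180, 80, 180]);


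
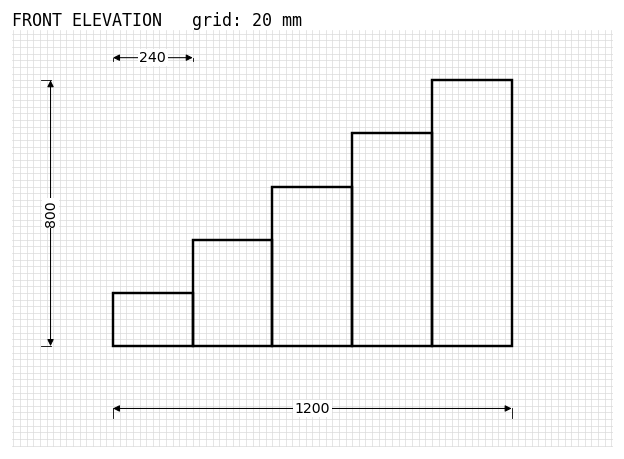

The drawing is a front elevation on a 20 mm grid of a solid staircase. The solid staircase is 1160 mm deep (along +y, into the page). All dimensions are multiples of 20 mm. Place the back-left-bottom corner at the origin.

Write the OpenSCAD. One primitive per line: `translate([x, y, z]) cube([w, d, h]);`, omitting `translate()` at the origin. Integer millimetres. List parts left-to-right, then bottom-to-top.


cube([240, 1160, 160]);
translate([240, 0, 0]) cube([240, 1160, 320]);
translate([480, 0, 0]) cube([240, 1160, 480]);
translate([720, 0, 0]) cube([240, 1160, 640]);
translate([960, 0, 0]) cube([240, 1160, 800]);


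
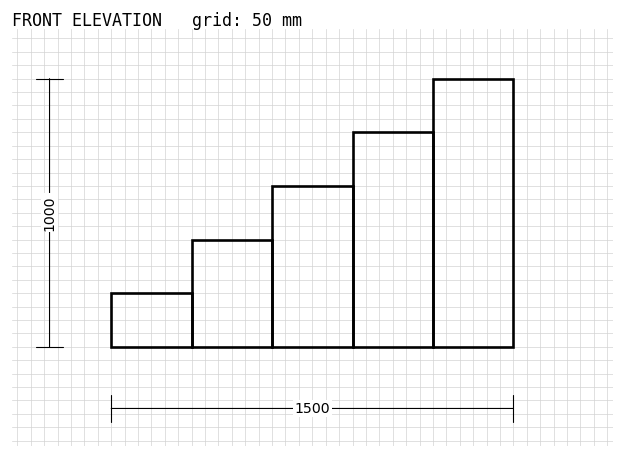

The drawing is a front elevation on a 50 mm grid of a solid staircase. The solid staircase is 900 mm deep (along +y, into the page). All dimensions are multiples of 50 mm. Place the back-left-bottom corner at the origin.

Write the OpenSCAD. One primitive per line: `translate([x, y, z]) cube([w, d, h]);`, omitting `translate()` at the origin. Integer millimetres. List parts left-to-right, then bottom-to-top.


cube([300, 900, 200]);
translate([300, 0, 0]) cube([300, 900, 400]);
translate([600, 0, 0]) cube([300, 900, 600]);
translate([900, 0, 0]) cube([300, 900, 800]);
translate([1200, 0, 0]) cube([300, 900, 1000]);


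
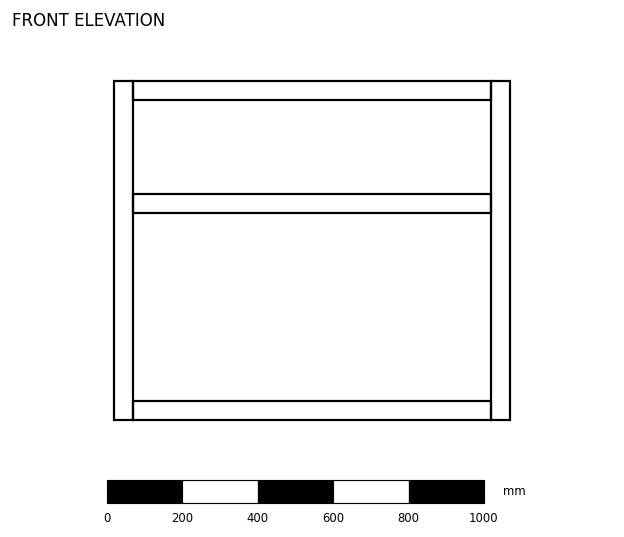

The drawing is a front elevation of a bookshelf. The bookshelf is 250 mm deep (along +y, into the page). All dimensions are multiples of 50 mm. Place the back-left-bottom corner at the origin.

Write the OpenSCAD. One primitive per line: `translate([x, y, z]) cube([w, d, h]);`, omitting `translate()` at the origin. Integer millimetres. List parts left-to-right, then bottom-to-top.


cube([50, 250, 900]);
translate([50, 0, 0]) cube([950, 250, 50]);
translate([50, 0, 550]) cube([950, 250, 50]);
translate([50, 0, 850]) cube([950, 250, 50]);
translate([1000, 0, 0]) cube([50, 250, 900]);


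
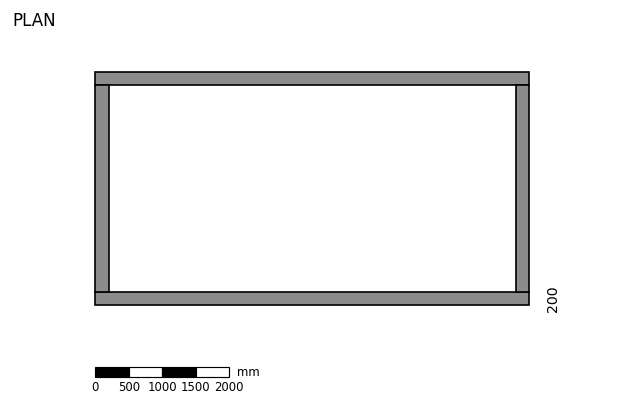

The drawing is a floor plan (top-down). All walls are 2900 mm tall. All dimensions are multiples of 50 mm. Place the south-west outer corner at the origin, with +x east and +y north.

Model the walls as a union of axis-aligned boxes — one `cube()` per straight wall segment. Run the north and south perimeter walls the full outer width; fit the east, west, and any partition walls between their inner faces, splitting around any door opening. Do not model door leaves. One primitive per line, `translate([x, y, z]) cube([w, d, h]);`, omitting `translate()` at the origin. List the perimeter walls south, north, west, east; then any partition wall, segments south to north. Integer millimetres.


cube([6500, 200, 2900]);
translate([0, 3300, 0]) cube([6500, 200, 2900]);
translate([0, 200, 0]) cube([200, 3100, 2900]);
translate([6300, 200, 0]) cube([200, 3100, 2900]);


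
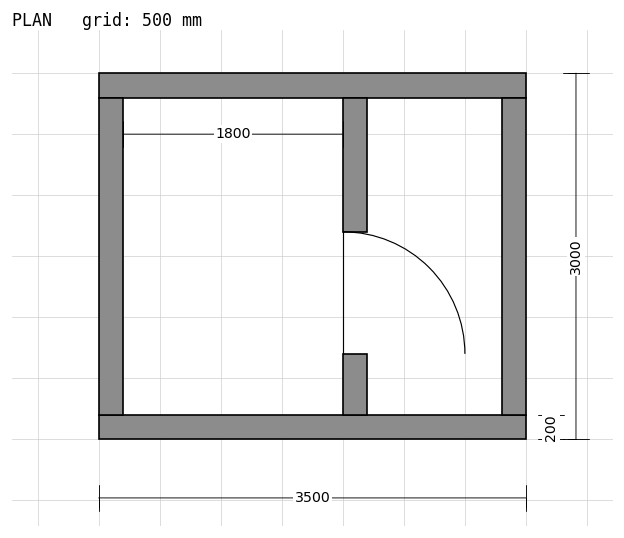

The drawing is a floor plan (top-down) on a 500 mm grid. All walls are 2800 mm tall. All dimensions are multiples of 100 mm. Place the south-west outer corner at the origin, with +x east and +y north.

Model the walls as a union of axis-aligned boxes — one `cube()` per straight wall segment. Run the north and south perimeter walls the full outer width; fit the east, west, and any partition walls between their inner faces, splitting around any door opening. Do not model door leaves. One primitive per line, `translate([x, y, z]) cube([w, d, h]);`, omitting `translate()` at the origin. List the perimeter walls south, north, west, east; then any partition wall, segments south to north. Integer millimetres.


cube([3500, 200, 2800]);
translate([0, 2800, 0]) cube([3500, 200, 2800]);
translate([0, 200, 0]) cube([200, 2600, 2800]);
translate([3300, 200, 0]) cube([200, 2600, 2800]);
translate([2000, 200, 0]) cube([200, 500, 2800]);
translate([2000, 1700, 0]) cube([200, 1100, 2800]);


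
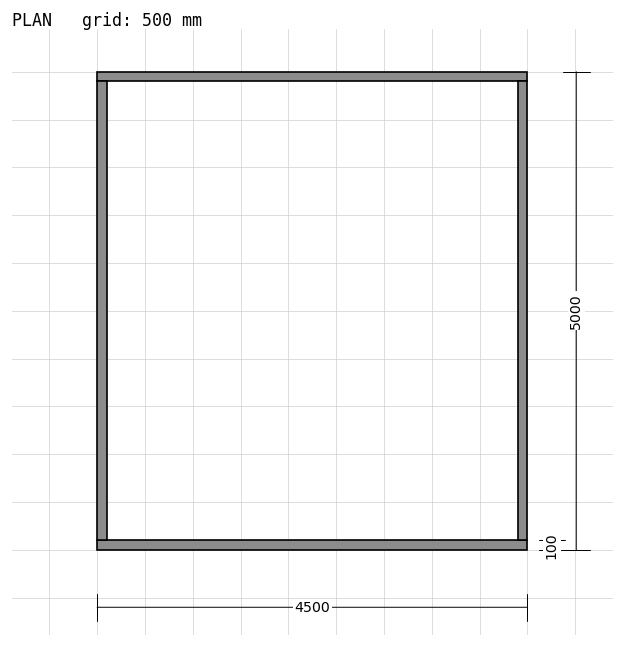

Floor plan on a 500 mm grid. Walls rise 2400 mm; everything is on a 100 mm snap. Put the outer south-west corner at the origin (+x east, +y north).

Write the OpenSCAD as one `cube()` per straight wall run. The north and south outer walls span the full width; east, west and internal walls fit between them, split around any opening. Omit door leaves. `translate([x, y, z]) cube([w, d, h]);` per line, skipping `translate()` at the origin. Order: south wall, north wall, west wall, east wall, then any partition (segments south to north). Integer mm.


cube([4500, 100, 2400]);
translate([0, 4900, 0]) cube([4500, 100, 2400]);
translate([0, 100, 0]) cube([100, 4800, 2400]);
translate([4400, 100, 0]) cube([100, 4800, 2400]);
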